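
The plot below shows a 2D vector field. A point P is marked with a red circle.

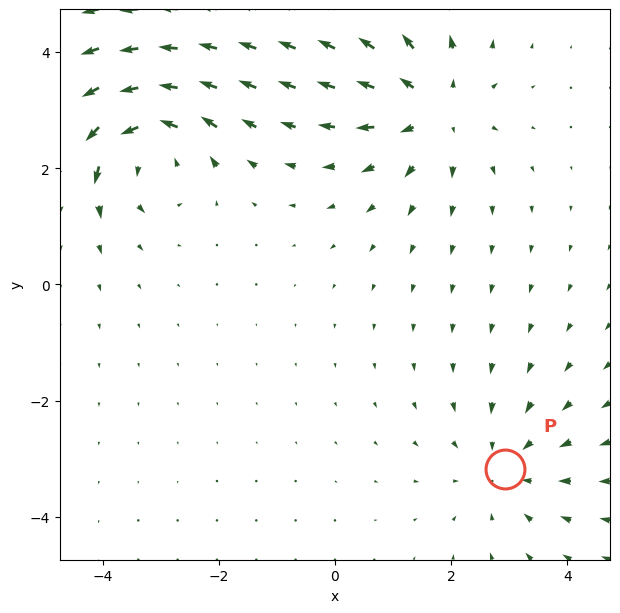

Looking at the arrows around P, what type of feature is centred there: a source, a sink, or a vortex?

At P (2.9, -3.2) the arrows converge inward. Divergence about -3, curl ≈0 — negative divergence with near-zero curl is a sink.

sink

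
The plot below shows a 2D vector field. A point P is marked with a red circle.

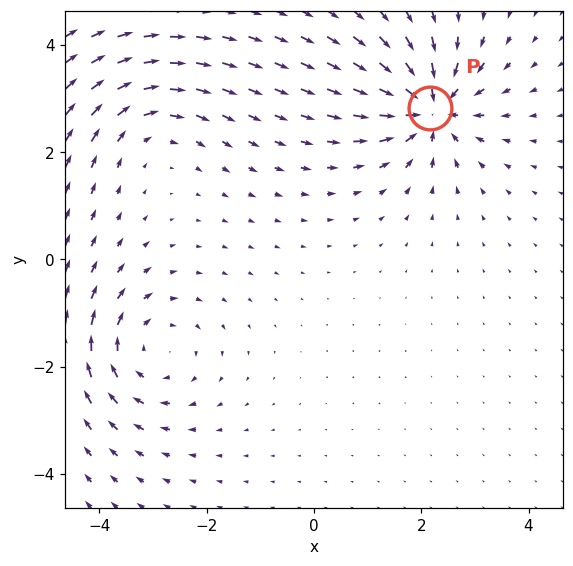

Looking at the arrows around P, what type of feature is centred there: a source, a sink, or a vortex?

At P (2.2, 2.8) the arrows converge inward. Divergence about -7, curl ≈0 — negative divergence with near-zero curl is a sink.

sink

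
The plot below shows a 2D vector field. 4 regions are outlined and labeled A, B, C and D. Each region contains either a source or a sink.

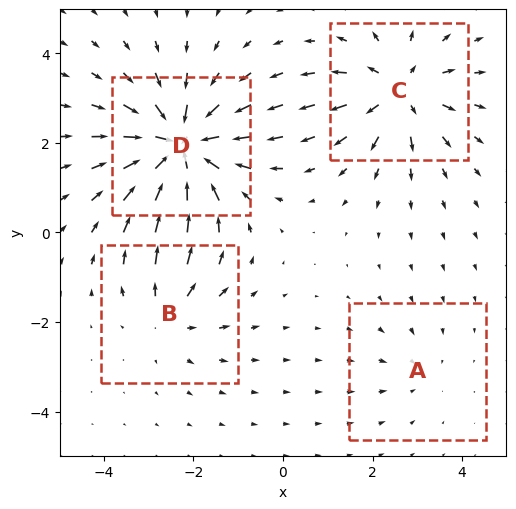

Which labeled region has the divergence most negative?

D

Divergence at each region's feature centre — A: about -2, B: about +3, C: about +5, D: about -8. Region D is most negative.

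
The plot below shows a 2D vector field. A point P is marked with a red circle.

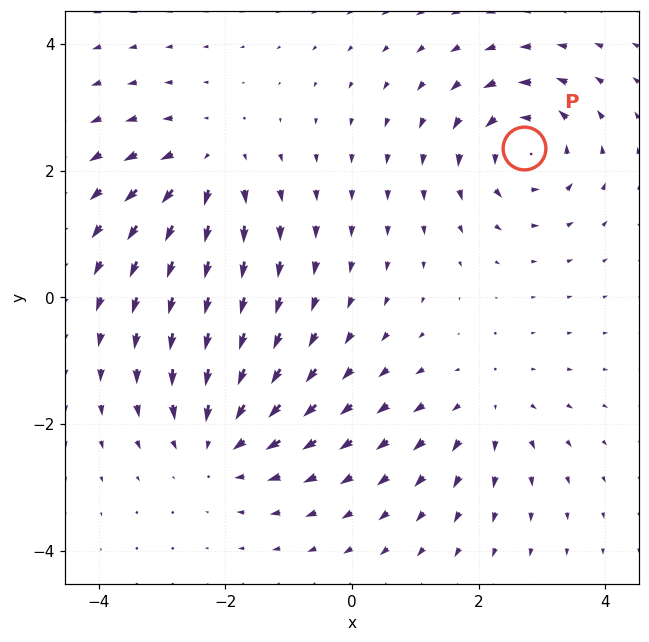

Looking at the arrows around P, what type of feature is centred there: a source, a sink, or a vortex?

At P (2.7, 2.4) the arrows circulate counterclockwise. Divergence ≈0, curl about +6 — near-zero divergence with nonzero curl is a vortex.

vortex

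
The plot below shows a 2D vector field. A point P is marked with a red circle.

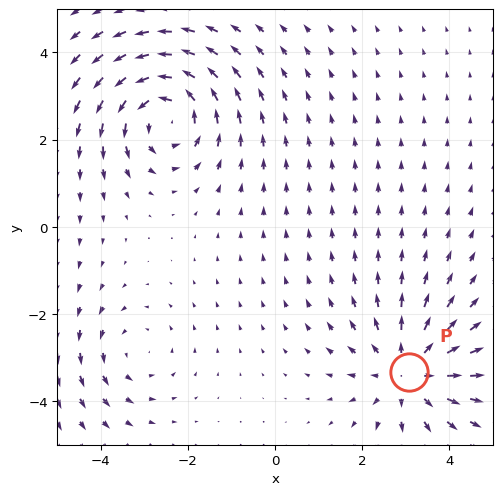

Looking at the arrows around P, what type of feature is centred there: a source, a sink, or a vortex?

source

At P (3.1, -3.3) the arrows spread outward. Divergence about +4, curl ≈0 — positive divergence with near-zero curl is a source.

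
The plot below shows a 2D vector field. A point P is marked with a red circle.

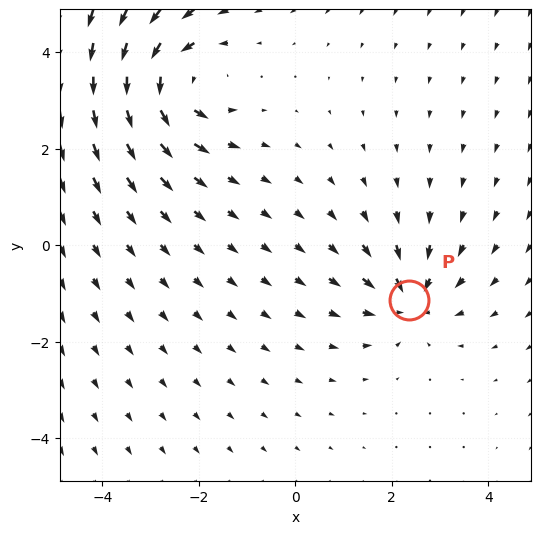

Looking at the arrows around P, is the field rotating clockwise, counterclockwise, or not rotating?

Near P at (2.3, -1.1) the arrows show no circulation. The curl there is ≈0.

not rotating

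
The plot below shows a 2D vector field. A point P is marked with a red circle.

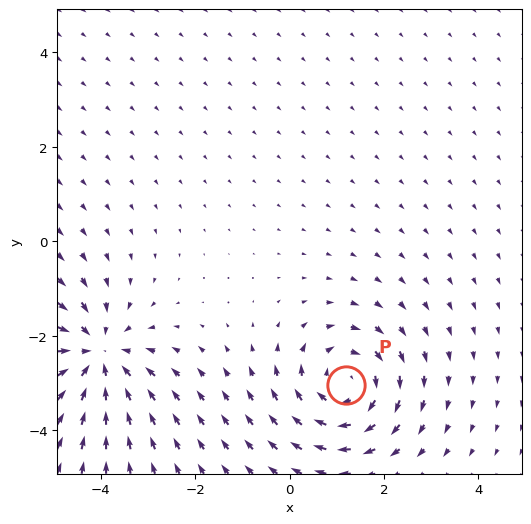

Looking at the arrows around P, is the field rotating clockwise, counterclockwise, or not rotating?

Near P at (1.2, -3.0) the arrows circulate clockwise. The curl (z-component) there is about -4; negative curl means clockwise rotation.

clockwise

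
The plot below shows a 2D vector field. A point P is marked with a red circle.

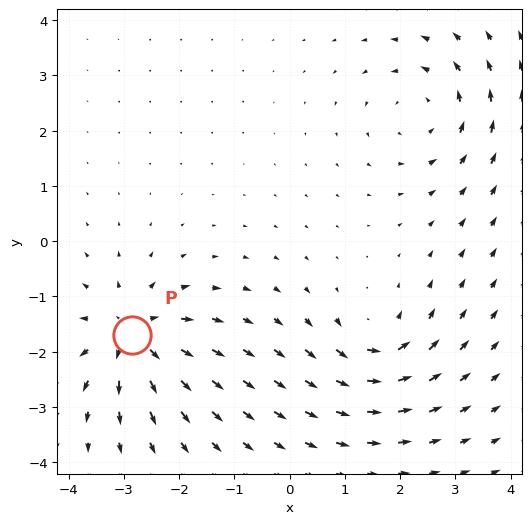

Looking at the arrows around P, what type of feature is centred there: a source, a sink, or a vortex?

At P (-2.9, -1.7) the arrows spread outward. Divergence about +6, curl ≈0 — positive divergence with near-zero curl is a source.

source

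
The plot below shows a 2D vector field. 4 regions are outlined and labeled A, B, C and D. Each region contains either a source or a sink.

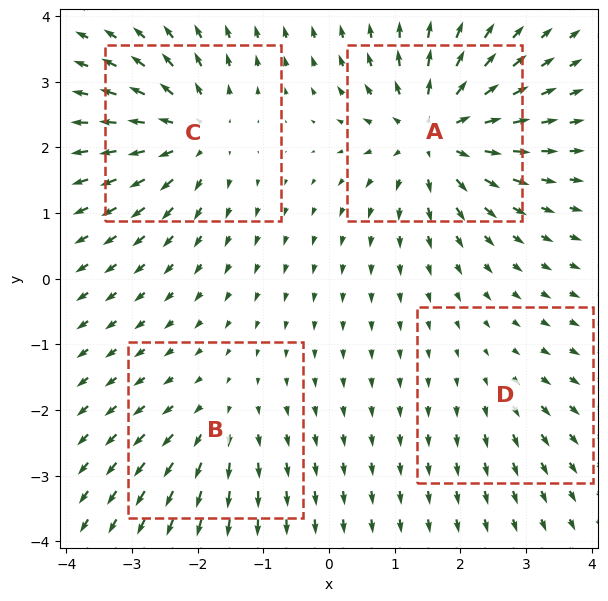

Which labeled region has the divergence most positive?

A

Divergence at each region's feature centre — A: about +8, B: about +3, C: about +6, D: about +2. Region A is most positive.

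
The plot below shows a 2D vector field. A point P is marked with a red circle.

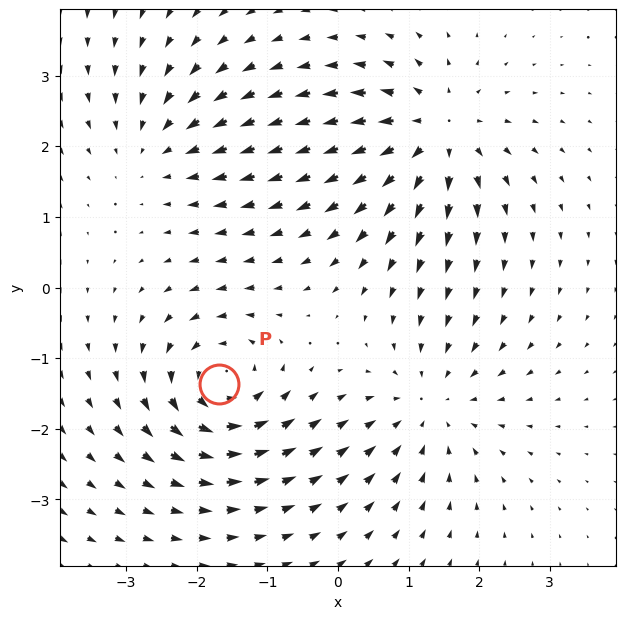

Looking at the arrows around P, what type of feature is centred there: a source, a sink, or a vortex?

vortex

At P (-1.7, -1.4) the arrows circulate counterclockwise. Divergence ≈0, curl about +5 — near-zero divergence with nonzero curl is a vortex.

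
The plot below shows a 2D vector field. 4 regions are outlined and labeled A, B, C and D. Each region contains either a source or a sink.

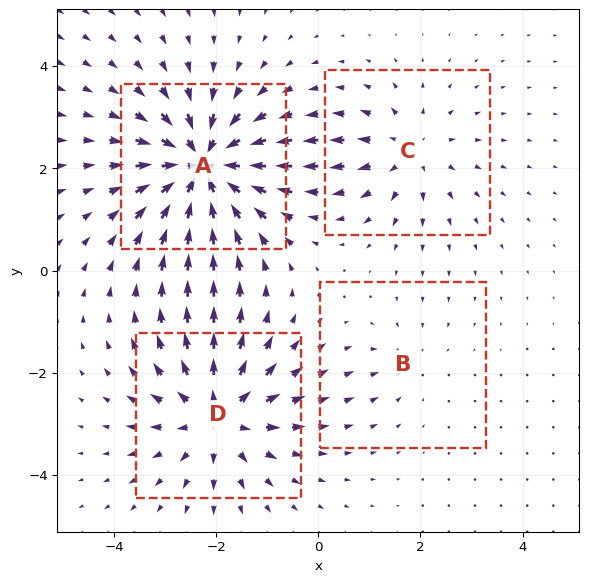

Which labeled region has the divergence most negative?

Divergence at each region's feature centre — A: about -7, B: about -2, C: about +4, D: about +5. Region A is most negative.

A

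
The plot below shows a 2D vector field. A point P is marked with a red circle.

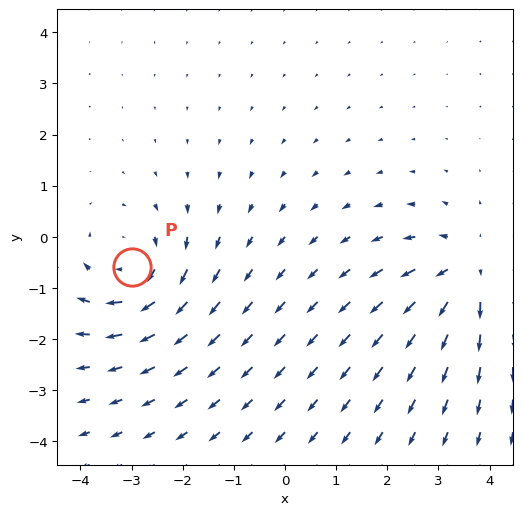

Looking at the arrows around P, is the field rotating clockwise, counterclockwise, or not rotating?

clockwise

Near P at (-3.0, -0.6) the arrows circulate clockwise. The curl (z-component) there is about -4; negative curl means clockwise rotation.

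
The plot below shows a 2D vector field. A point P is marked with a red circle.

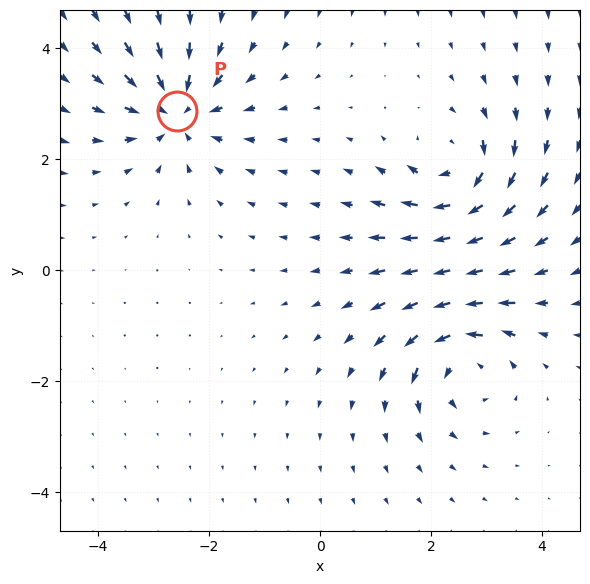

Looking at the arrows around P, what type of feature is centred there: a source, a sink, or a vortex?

At P (-2.6, 2.9) the arrows converge inward. Divergence about -5, curl ≈0 — negative divergence with near-zero curl is a sink.

sink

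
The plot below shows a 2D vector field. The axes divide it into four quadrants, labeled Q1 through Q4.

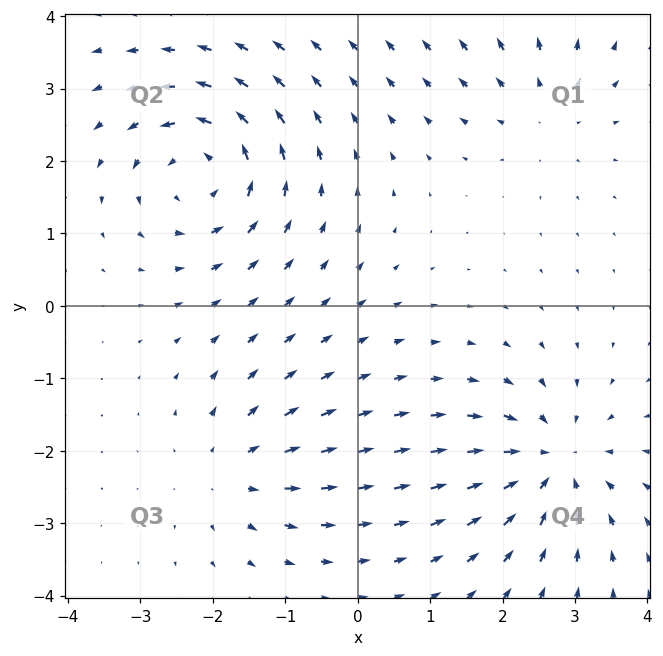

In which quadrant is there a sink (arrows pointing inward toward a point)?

Q4

The sink sits at approximately (2.7, -2.2), which lies in quadrant Q4. The divergence there is about -5, negative as expected for a sink.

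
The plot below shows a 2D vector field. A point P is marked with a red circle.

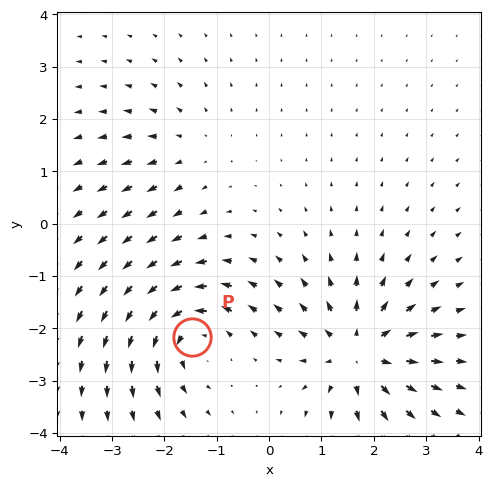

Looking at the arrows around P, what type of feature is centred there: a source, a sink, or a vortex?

vortex

At P (-1.5, -2.2) the arrows circulate counterclockwise. Divergence ≈0, curl about +5 — near-zero divergence with nonzero curl is a vortex.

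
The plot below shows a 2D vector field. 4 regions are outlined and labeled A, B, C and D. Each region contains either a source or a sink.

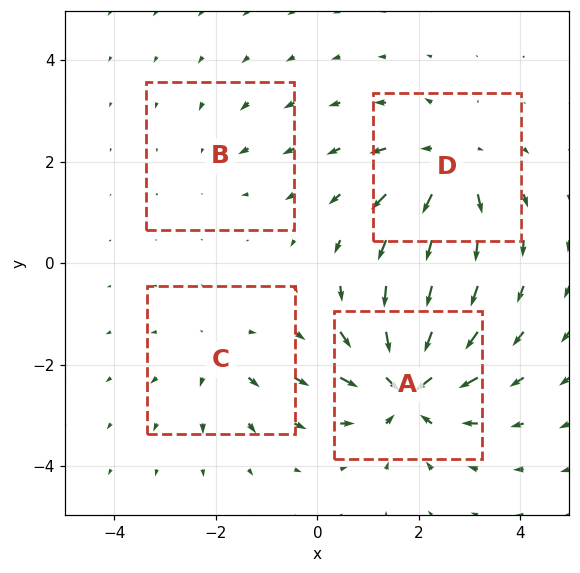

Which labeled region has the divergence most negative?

Divergence at each region's feature centre — A: about -8, B: about -2, C: about +3, D: about +6. Region A is most negative.

A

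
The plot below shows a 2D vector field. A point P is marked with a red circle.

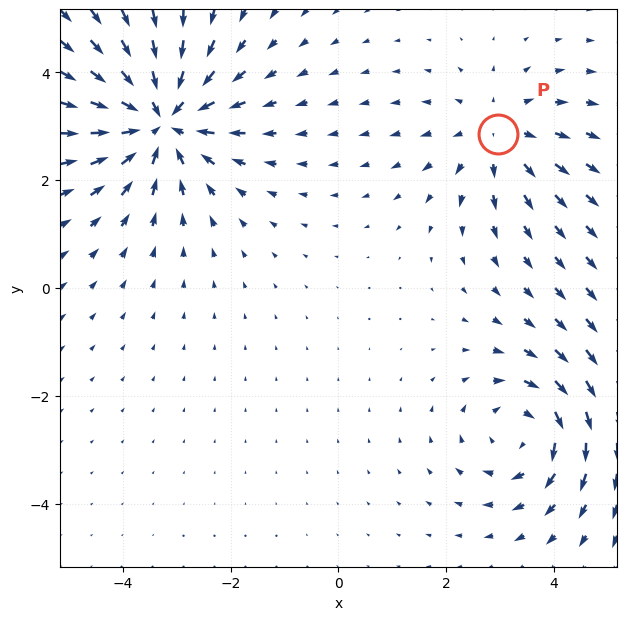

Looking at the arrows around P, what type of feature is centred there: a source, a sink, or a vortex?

source

At P (3.0, 2.9) the arrows spread outward. Divergence about +2, curl ≈0 — positive divergence with near-zero curl is a source.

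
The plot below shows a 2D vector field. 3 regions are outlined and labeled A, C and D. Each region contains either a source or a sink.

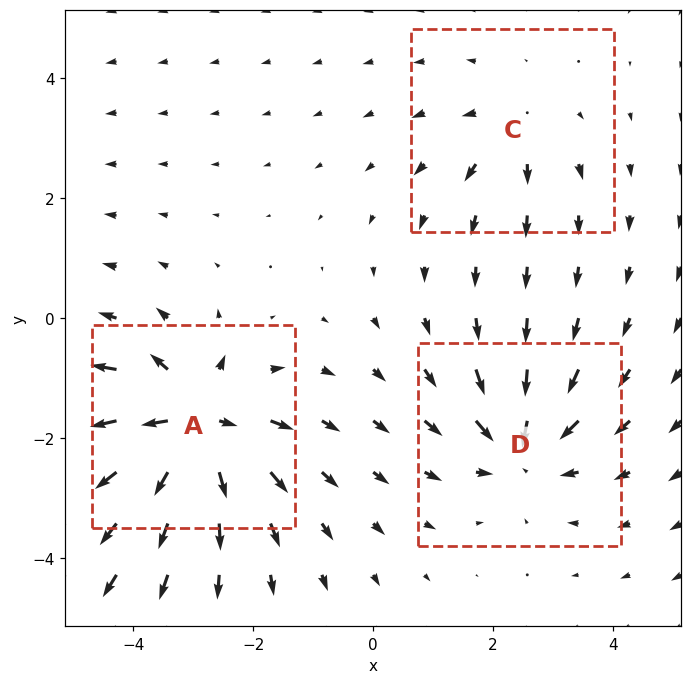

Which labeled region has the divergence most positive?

Divergence at each region's feature centre — A: about +6, C: about +3, D: about -4. Region A is most positive.

A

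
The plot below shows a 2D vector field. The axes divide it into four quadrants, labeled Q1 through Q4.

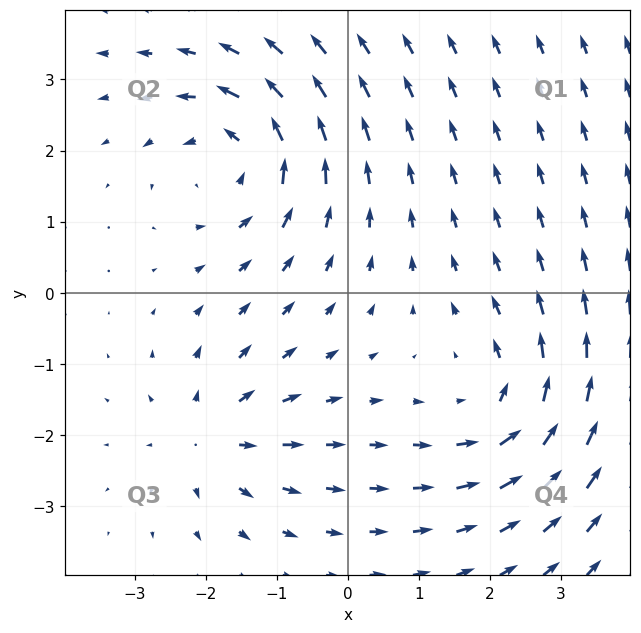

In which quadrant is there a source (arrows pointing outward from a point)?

Q3

The source sits at approximately (-1.9, -2.0), which lies in quadrant Q3. The divergence there is about +4, positive as expected for a source.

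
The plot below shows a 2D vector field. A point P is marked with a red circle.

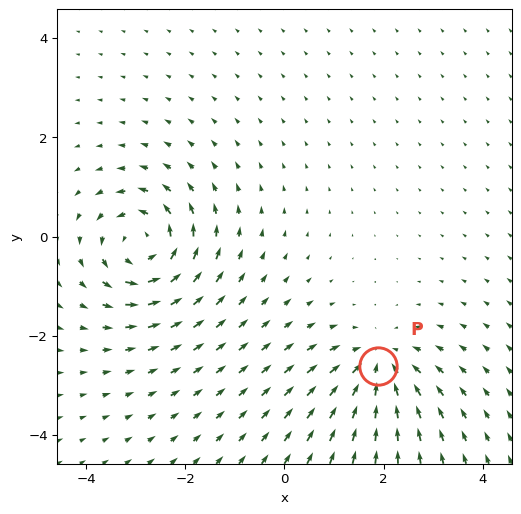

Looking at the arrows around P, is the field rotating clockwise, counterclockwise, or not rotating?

not rotating

Near P at (1.9, -2.6) the arrows show no circulation. The curl there is ≈0.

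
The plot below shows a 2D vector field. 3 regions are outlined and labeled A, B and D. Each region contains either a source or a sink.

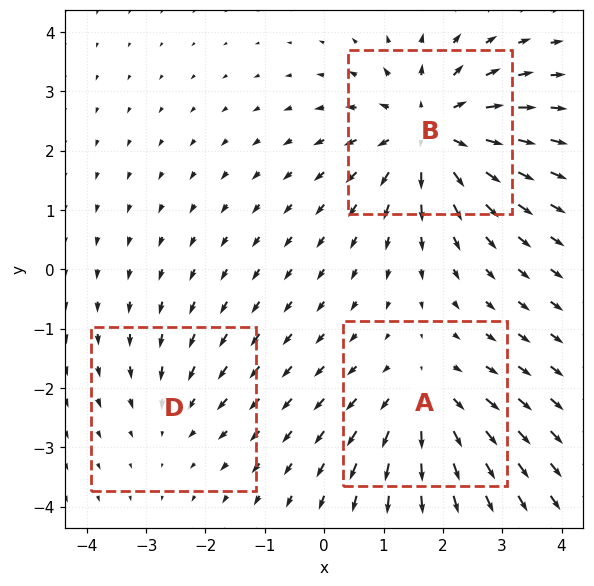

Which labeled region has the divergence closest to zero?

D

Divergence at each region's feature centre — A: about +3, B: about +5, D: about -2. Region D is closest to zero.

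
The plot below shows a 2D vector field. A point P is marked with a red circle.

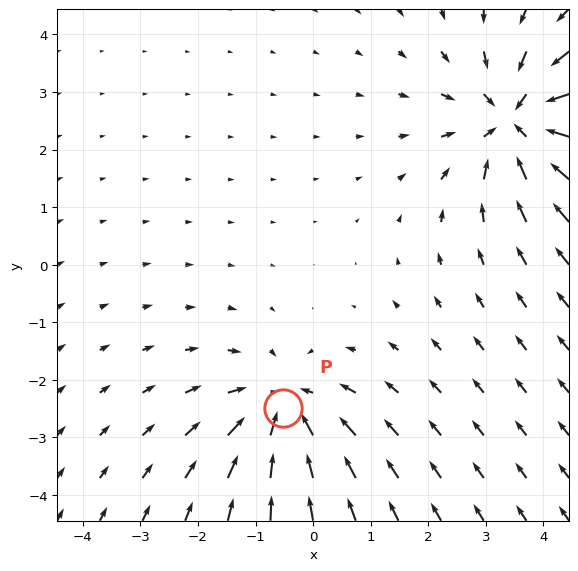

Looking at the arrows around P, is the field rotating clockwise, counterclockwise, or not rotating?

Near P at (-0.5, -2.5) the arrows show no circulation. The curl there is ≈0.

not rotating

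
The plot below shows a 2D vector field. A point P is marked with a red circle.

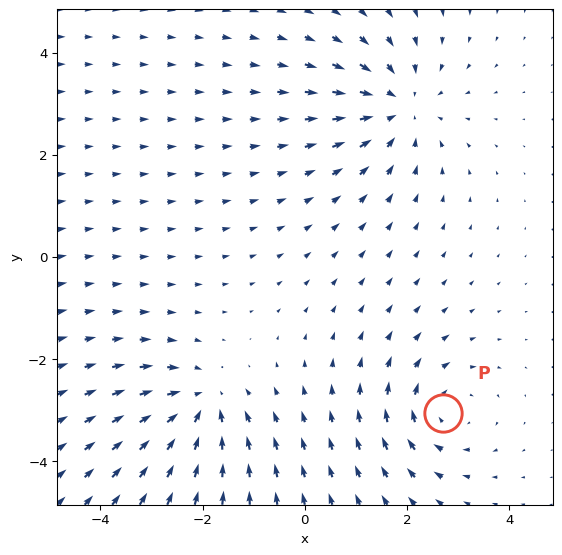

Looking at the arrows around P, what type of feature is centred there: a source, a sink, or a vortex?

vortex

At P (2.7, -3.1) the arrows circulate clockwise. Divergence ≈0, curl about -4 — near-zero divergence with nonzero curl is a vortex.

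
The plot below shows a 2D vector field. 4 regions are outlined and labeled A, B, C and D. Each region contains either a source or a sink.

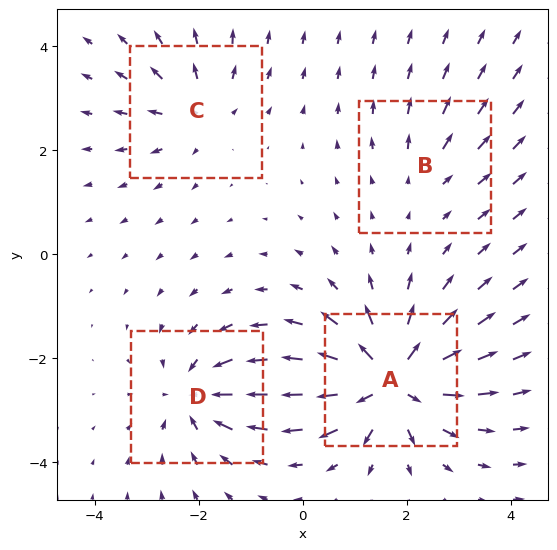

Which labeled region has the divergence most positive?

Divergence at each region's feature centre — A: about +9, B: about +2, C: about +4, D: about -6. Region A is most positive.

A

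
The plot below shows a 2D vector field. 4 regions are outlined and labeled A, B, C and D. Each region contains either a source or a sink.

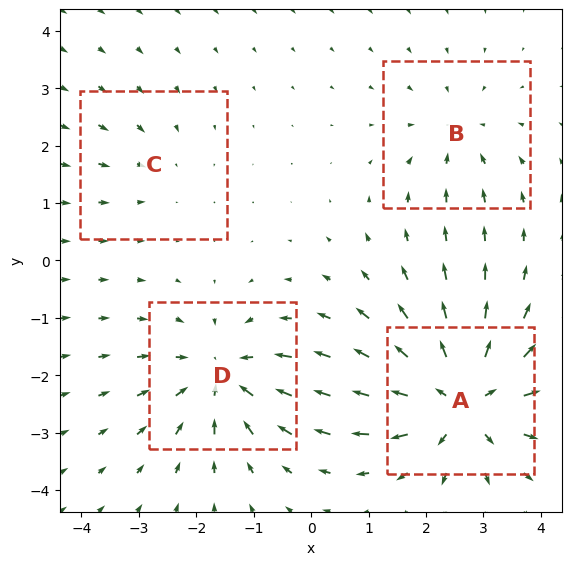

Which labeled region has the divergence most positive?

A

Divergence at each region's feature centre — A: about +7, B: about -3, C: about -2, D: about -5. Region A is most positive.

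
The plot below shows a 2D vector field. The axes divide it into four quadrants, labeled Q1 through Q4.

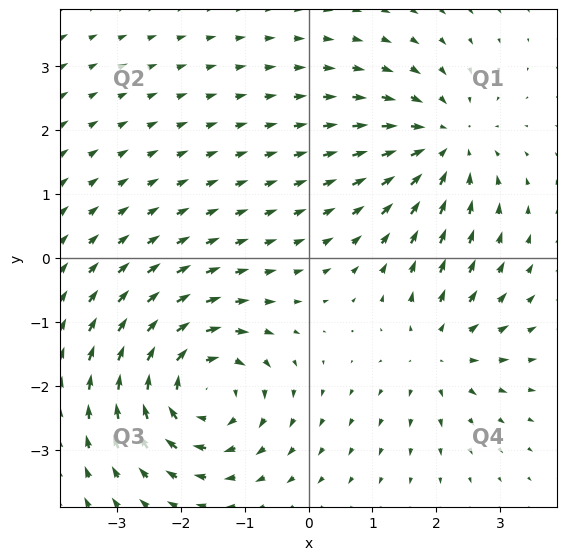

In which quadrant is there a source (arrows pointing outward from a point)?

The source sits at approximately (2.0, -1.5), which lies in quadrant Q4. The divergence there is about +3, positive as expected for a source.

Q4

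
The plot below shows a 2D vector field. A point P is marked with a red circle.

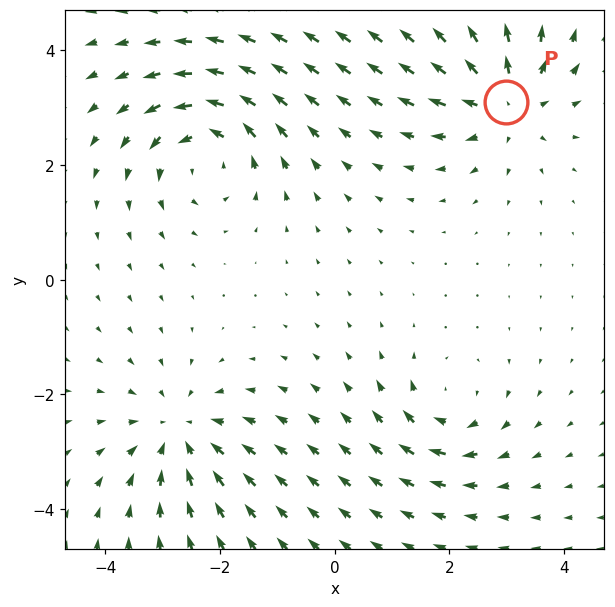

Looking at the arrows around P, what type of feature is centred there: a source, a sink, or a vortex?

source

At P (3.0, 3.1) the arrows spread outward. Divergence about +5, curl ≈0 — positive divergence with near-zero curl is a source.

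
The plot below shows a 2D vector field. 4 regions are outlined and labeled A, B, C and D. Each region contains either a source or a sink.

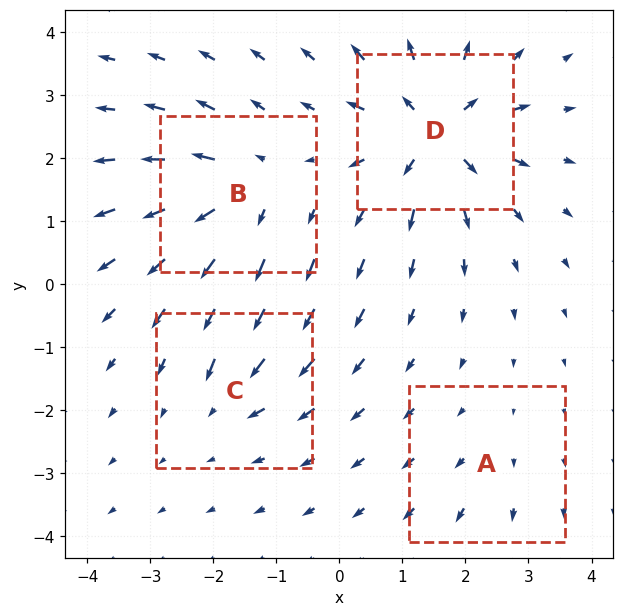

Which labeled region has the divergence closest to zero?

Divergence at each region's feature centre — A: about +2, B: about +6, C: about -4, D: about +9. Region A is closest to zero.

A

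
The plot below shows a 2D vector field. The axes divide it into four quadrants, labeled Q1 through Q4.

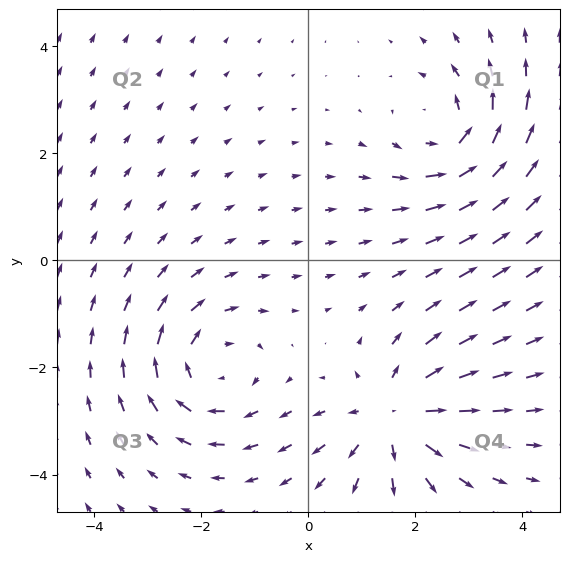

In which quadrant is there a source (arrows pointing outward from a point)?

The source sits at approximately (1.6, -2.9), which lies in quadrant Q4. The divergence there is about +5, positive as expected for a source.

Q4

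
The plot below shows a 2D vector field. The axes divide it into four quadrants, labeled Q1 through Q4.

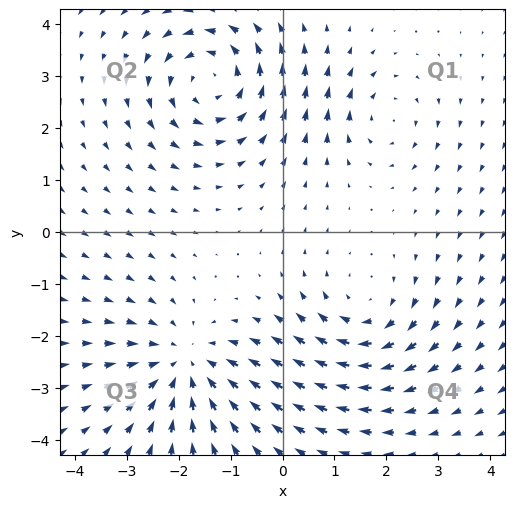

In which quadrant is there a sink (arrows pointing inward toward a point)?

Q3

The sink sits at approximately (-1.9, -2.6), which lies in quadrant Q3. The divergence there is about -4, negative as expected for a sink.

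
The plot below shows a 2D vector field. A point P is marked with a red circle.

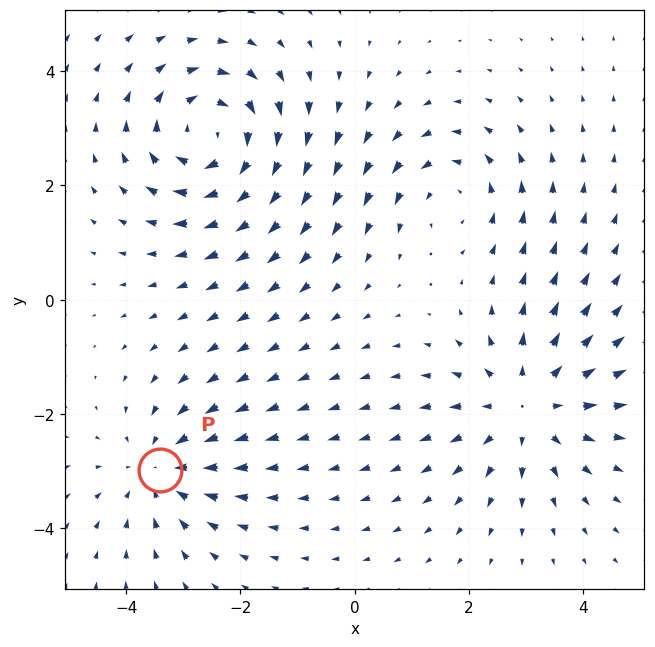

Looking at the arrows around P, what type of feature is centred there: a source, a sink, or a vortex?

At P (-3.4, -3.0) the arrows converge inward. Divergence about -3, curl ≈0 — negative divergence with near-zero curl is a sink.

sink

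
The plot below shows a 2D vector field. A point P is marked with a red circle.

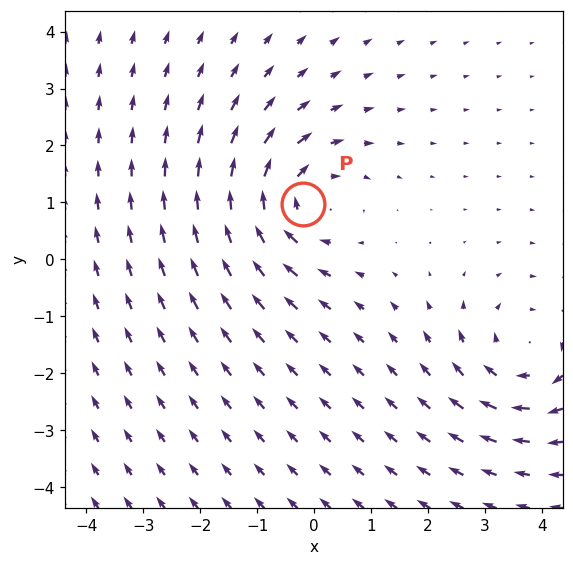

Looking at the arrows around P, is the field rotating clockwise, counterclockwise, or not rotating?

Near P at (-0.2, 1.0) the arrows circulate clockwise. The curl (z-component) there is about -3; negative curl means clockwise rotation.

clockwise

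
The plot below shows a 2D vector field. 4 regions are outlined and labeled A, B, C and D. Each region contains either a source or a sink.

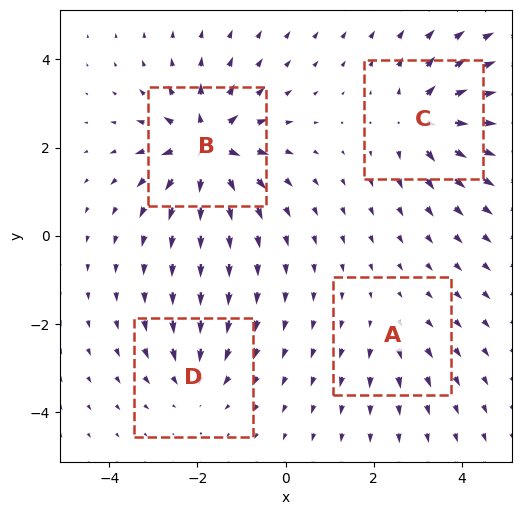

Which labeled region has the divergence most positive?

Divergence at each region's feature centre — A: about +2, B: about +8, C: about +6, D: about -4. Region B is most positive.

B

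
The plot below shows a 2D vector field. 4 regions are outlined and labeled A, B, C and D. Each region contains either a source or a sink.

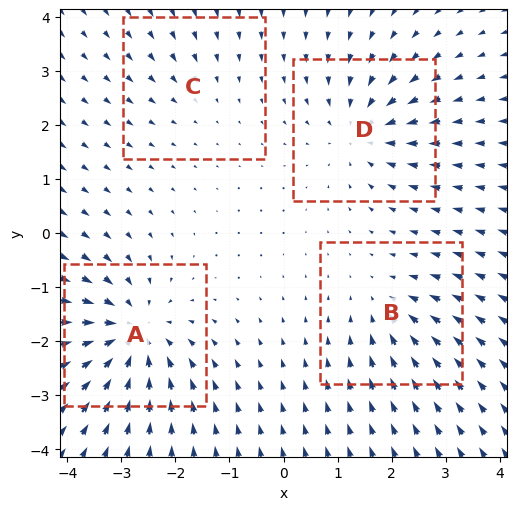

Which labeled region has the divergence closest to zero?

Divergence at each region's feature centre — A: about -7, B: about -3, C: about -2, D: about -5. Region C is closest to zero.

C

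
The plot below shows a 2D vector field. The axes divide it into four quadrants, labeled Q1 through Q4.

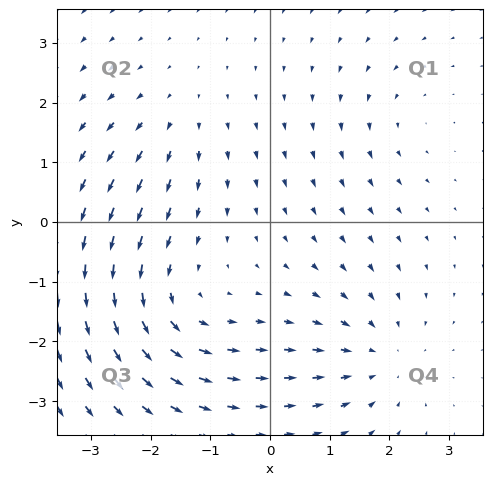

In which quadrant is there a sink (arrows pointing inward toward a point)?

Q4

The sink sits at approximately (1.8, -2.3), which lies in quadrant Q4. The divergence there is about -3, negative as expected for a sink.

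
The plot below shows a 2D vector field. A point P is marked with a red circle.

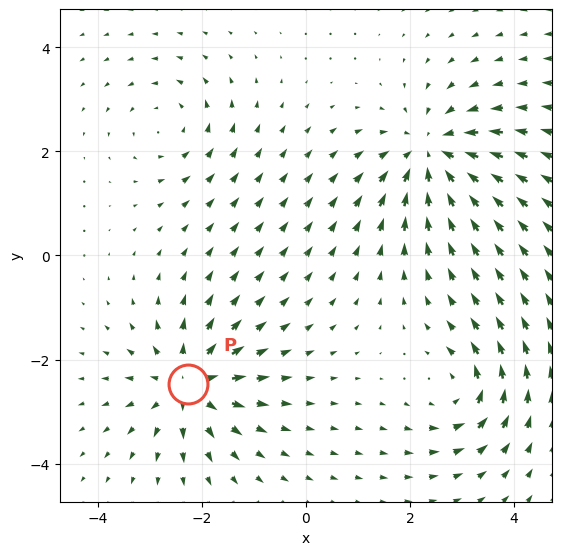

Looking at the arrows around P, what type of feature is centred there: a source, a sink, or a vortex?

source

At P (-2.3, -2.5) the arrows spread outward. Divergence about +5, curl ≈0 — positive divergence with near-zero curl is a source.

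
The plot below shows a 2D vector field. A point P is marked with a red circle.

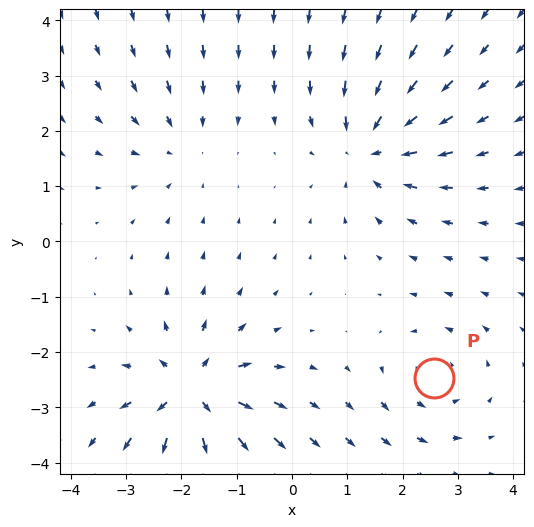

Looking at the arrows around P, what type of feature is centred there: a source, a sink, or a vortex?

vortex

At P (2.6, -2.5) the arrows circulate counterclockwise. Divergence ≈0, curl about +3 — near-zero divergence with nonzero curl is a vortex.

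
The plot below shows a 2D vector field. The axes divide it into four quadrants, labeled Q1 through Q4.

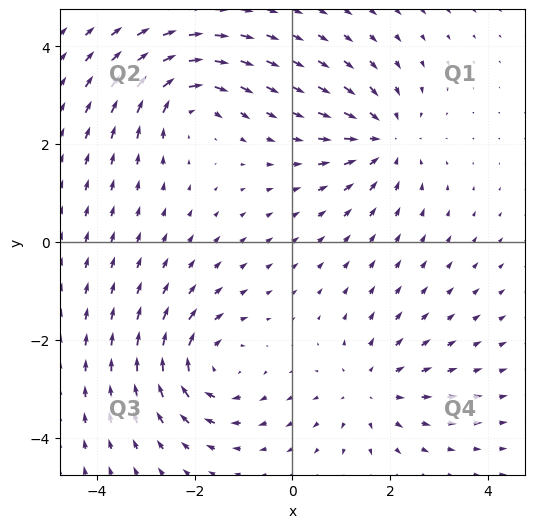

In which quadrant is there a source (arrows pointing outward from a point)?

The source sits at approximately (1.6, -3.0), which lies in quadrant Q4. The divergence there is about +3, positive as expected for a source.

Q4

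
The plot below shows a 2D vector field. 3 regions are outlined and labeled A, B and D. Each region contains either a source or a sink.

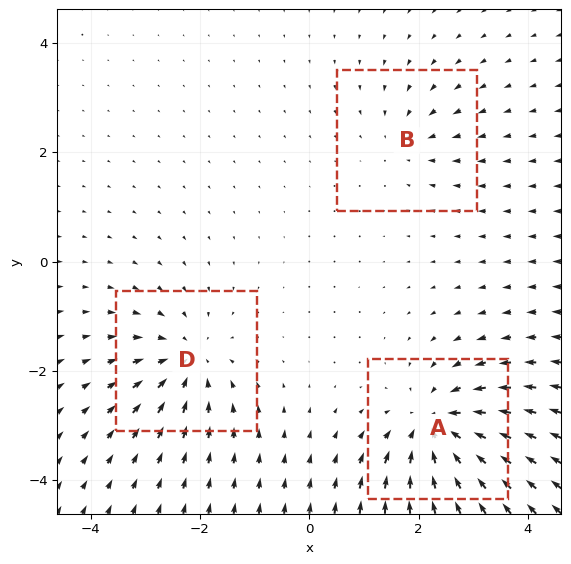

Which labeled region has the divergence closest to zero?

B

Divergence at each region's feature centre — A: about -5, B: about -2, D: about -4. Region B is closest to zero.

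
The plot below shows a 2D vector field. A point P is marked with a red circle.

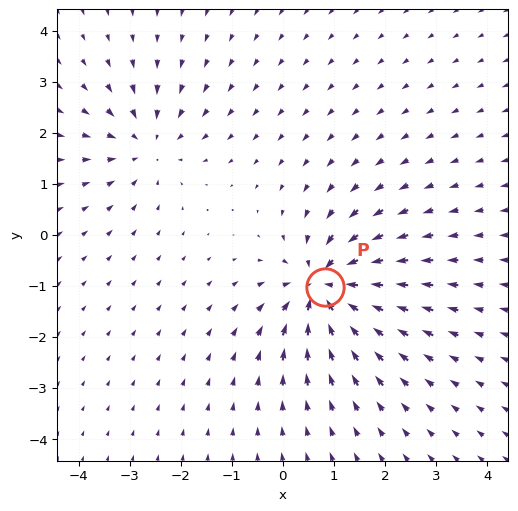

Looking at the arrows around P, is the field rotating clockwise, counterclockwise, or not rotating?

Near P at (0.8, -1.0) the arrows show no circulation. The curl there is ≈0.

not rotating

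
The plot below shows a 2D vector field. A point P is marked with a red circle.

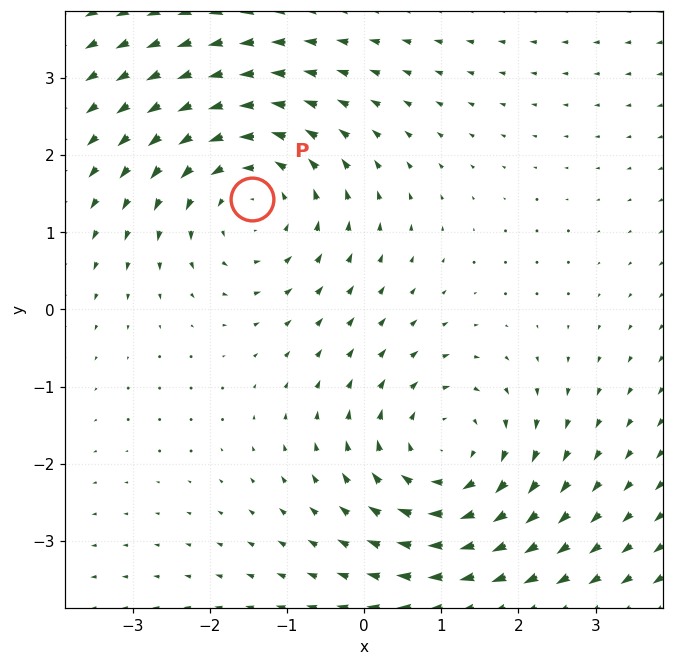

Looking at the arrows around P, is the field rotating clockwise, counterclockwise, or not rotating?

counterclockwise

Near P at (-1.4, 1.4) the arrows circulate counterclockwise. The curl (z-component) there is about +3; positive curl means counterclockwise rotation.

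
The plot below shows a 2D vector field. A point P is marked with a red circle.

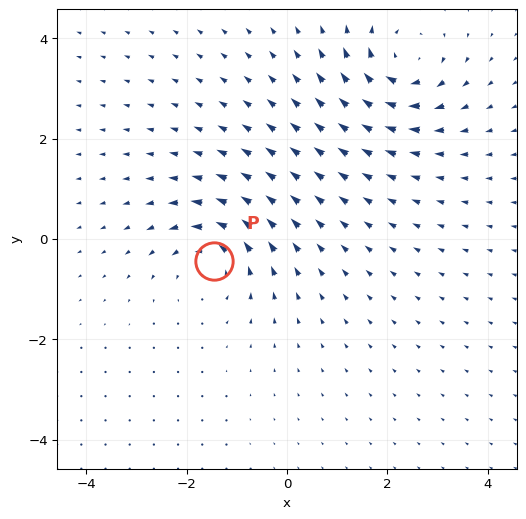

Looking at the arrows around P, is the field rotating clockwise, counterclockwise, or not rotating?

counterclockwise

Near P at (-1.4, -0.4) the arrows circulate counterclockwise. The curl (z-component) there is about +3; positive curl means counterclockwise rotation.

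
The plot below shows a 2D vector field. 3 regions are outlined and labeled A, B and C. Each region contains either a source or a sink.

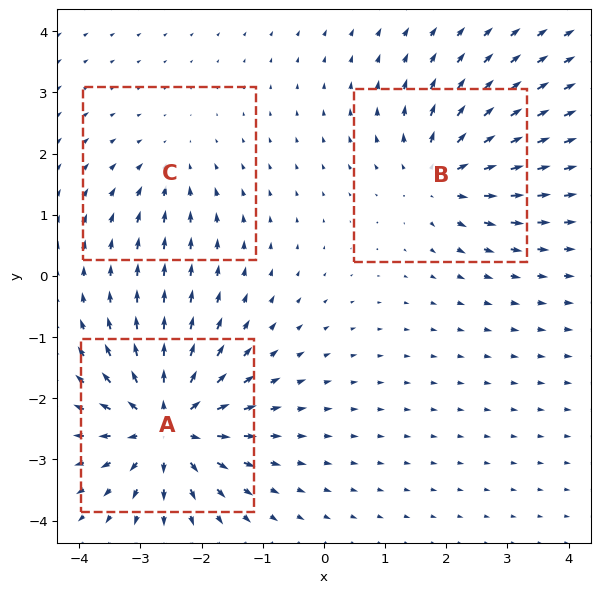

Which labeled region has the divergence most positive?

Divergence at each region's feature centre — A: about +6, B: about +4, C: about -2. Region A is most positive.

A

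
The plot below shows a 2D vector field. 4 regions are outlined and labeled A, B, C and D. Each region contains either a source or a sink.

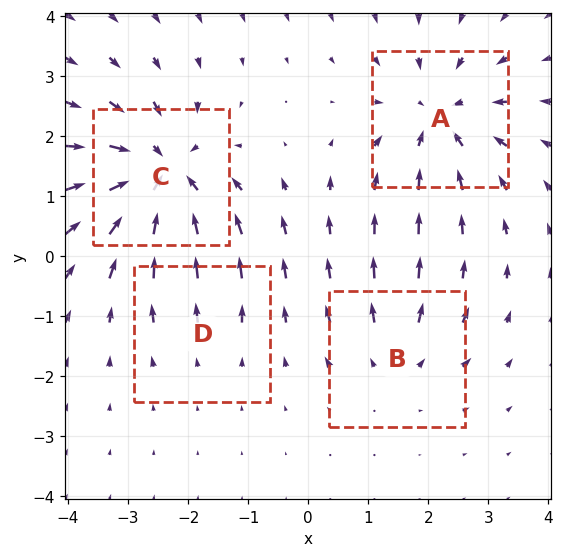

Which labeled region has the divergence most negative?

C

Divergence at each region's feature centre — A: about -5, B: about +3, C: about -6, D: about +2. Region C is most negative.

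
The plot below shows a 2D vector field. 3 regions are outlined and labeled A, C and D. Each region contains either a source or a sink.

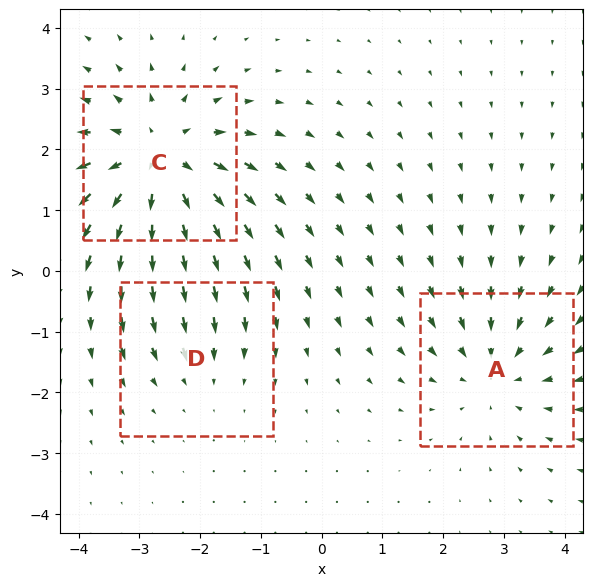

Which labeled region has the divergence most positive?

Divergence at each region's feature centre — A: about -3, C: about +4, D: about -2. Region C is most positive.

C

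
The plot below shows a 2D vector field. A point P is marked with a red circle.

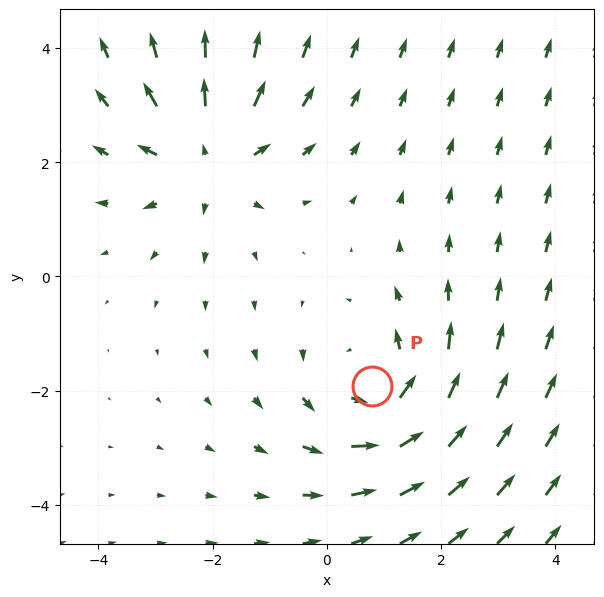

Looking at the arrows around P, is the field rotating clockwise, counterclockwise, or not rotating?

Near P at (0.8, -1.9) the arrows circulate counterclockwise. The curl (z-component) there is about +3; positive curl means counterclockwise rotation.

counterclockwise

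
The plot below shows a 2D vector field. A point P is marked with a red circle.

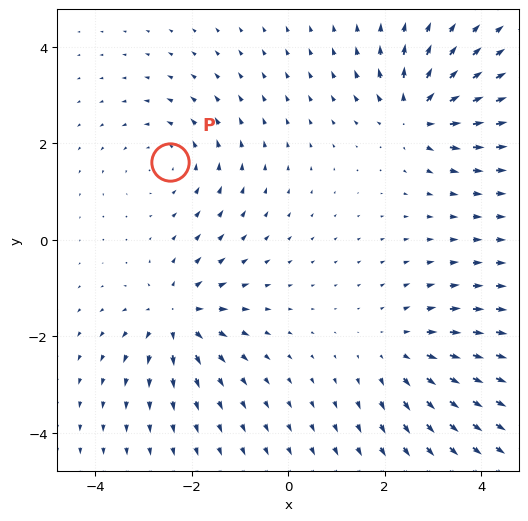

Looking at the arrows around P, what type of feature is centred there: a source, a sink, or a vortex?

vortex

At P (-2.4, 1.6) the arrows circulate counterclockwise. Divergence ≈0, curl about +4 — near-zero divergence with nonzero curl is a vortex.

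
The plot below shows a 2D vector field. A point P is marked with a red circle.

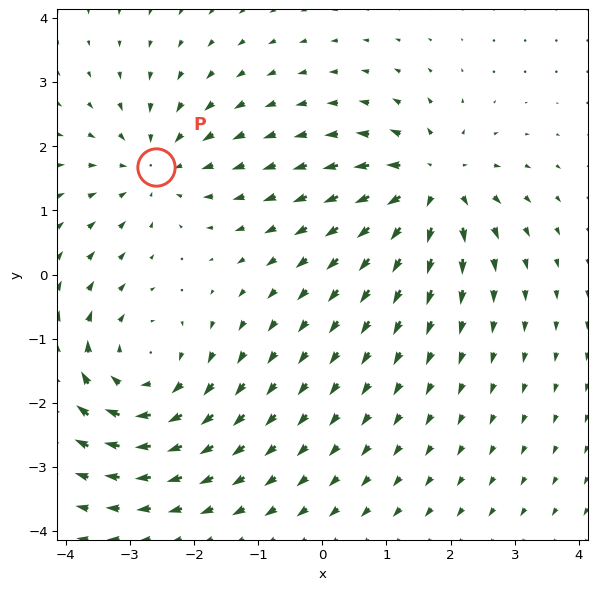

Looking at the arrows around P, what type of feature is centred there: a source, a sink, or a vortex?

At P (-2.6, 1.7) the arrows converge inward. Divergence about -3, curl ≈0 — negative divergence with near-zero curl is a sink.

sink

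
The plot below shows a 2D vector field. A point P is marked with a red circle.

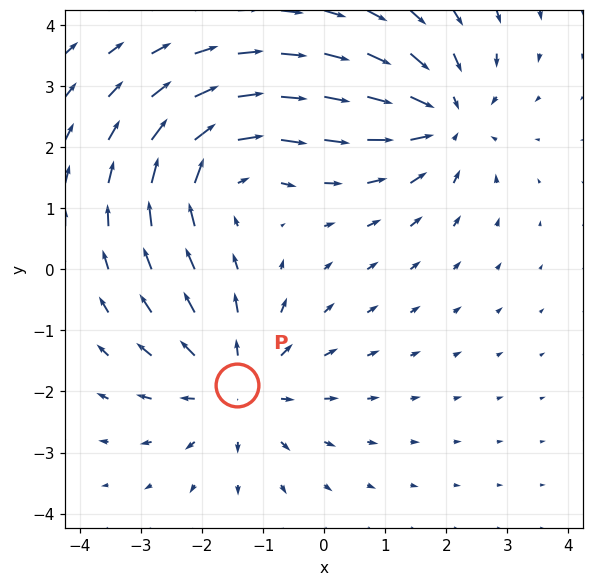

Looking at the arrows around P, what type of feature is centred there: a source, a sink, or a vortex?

At P (-1.4, -1.9) the arrows spread outward. Divergence about +4, curl ≈0 — positive divergence with near-zero curl is a source.

source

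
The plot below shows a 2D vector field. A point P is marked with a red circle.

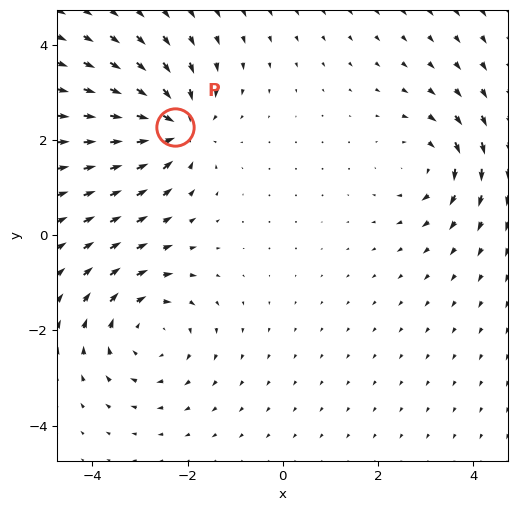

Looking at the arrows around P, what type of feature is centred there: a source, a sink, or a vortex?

At P (-2.3, 2.3) the arrows converge inward. Divergence about -6, curl ≈0 — negative divergence with near-zero curl is a sink.

sink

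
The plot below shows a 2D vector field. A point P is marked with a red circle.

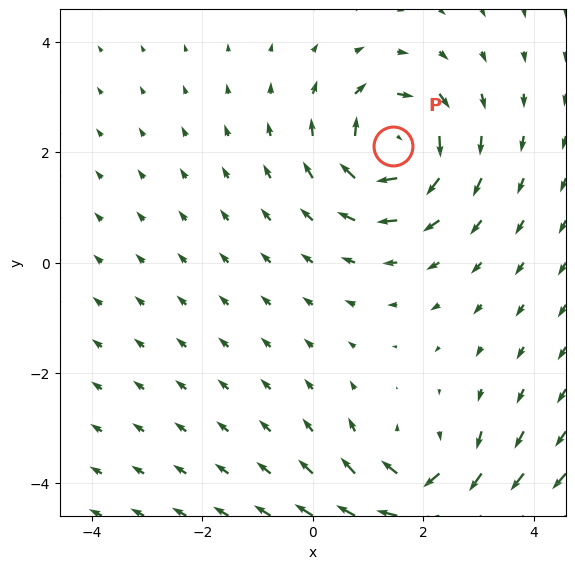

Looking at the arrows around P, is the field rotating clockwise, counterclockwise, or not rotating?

Near P at (1.5, 2.1) the arrows circulate clockwise. The curl (z-component) there is about -7; negative curl means clockwise rotation.

clockwise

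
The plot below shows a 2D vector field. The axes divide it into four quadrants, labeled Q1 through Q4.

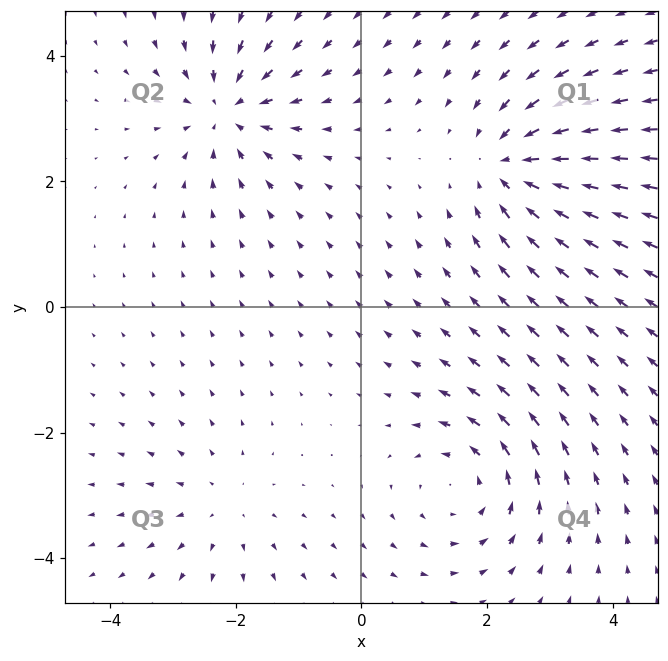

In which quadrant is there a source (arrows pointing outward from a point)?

The source sits at approximately (-2.2, -3.2), which lies in quadrant Q3. The divergence there is about +3, positive as expected for a source.

Q3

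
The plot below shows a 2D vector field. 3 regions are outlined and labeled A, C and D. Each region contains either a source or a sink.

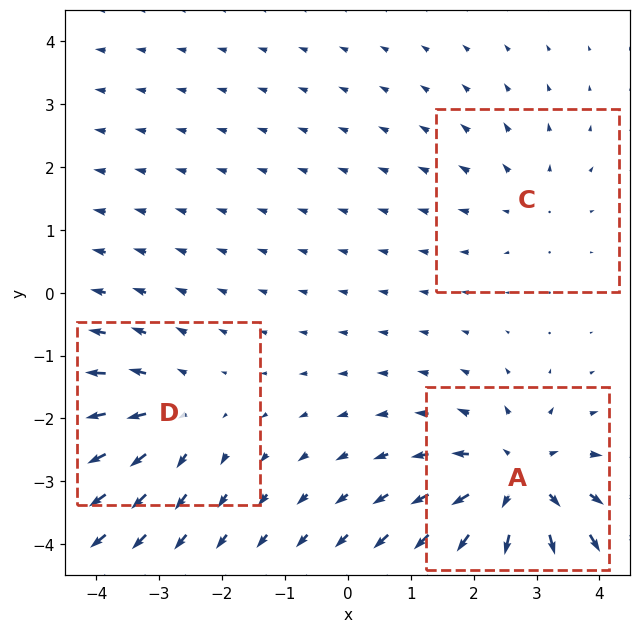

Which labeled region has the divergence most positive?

A

Divergence at each region's feature centre — A: about +5, C: about +2, D: about +3. Region A is most positive.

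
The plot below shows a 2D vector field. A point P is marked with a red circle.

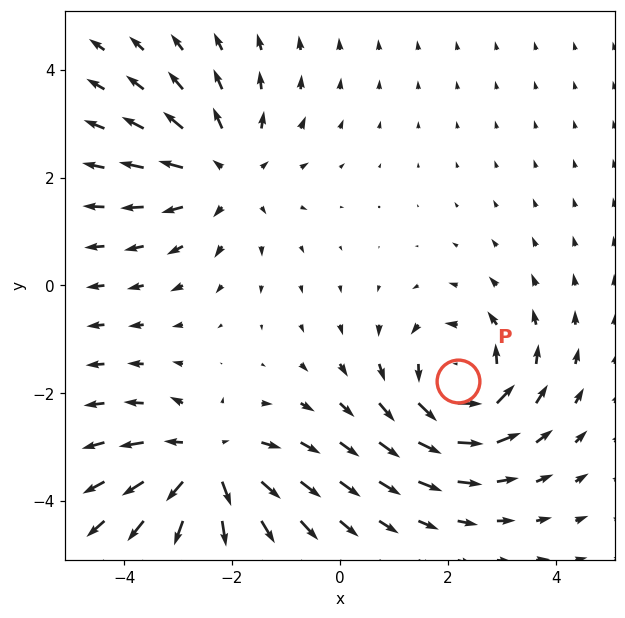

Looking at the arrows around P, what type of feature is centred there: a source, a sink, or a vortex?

At P (2.2, -1.8) the arrows circulate counterclockwise. Divergence ≈0, curl about +5 — near-zero divergence with nonzero curl is a vortex.

vortex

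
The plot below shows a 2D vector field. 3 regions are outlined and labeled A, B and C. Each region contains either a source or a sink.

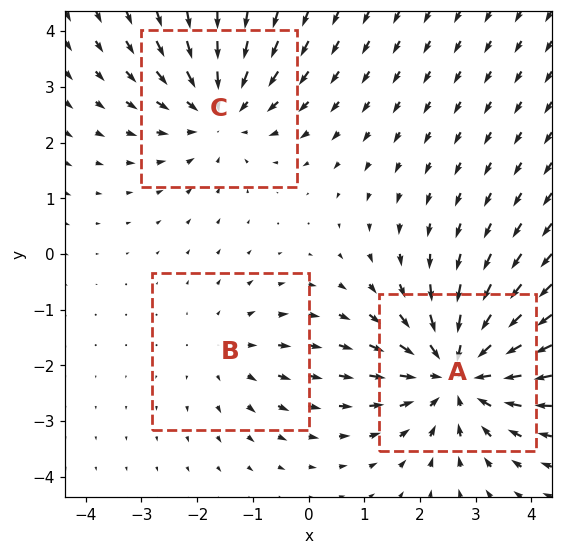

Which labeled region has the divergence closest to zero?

B

Divergence at each region's feature centre — A: about -4, B: about +2, C: about -3. Region B is closest to zero.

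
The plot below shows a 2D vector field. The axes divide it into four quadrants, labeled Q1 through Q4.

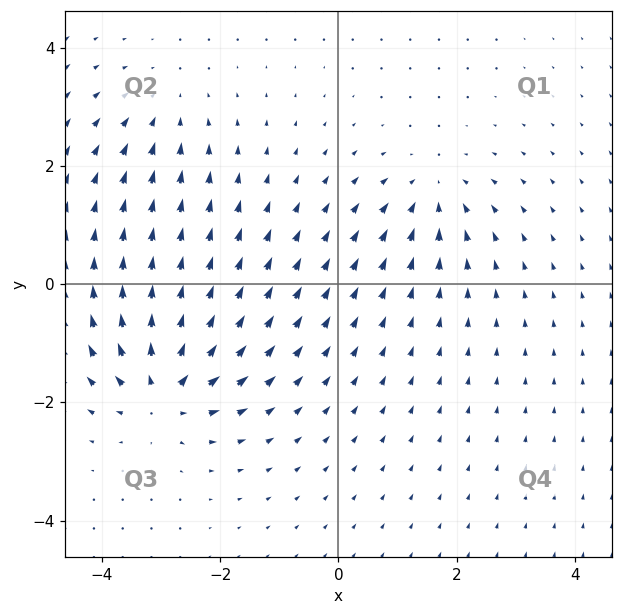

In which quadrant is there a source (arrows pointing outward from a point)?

Q3

The source sits at approximately (-3.0, -1.8), which lies in quadrant Q3. The divergence there is about +7, positive as expected for a source.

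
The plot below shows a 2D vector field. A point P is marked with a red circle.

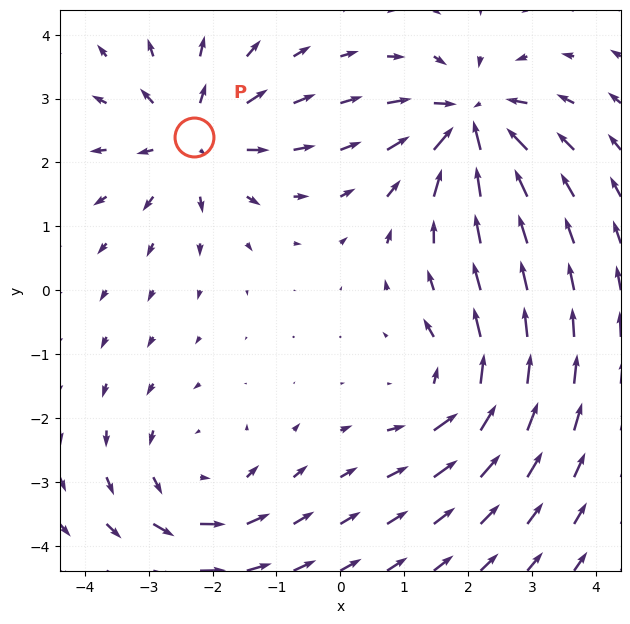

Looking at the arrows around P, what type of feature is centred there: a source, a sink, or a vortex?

At P (-2.3, 2.4) the arrows spread outward. Divergence about +5, curl ≈0 — positive divergence with near-zero curl is a source.

source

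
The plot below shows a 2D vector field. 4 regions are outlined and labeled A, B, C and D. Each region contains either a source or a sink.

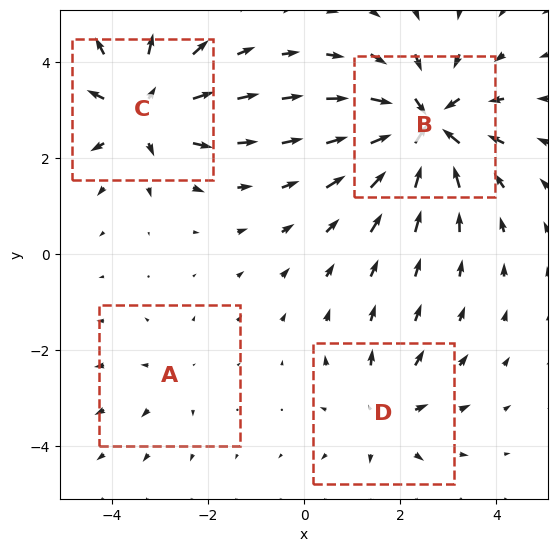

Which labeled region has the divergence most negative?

Divergence at each region's feature centre — A: about +2, B: about -7, C: about +5, D: about +3. Region B is most negative.

B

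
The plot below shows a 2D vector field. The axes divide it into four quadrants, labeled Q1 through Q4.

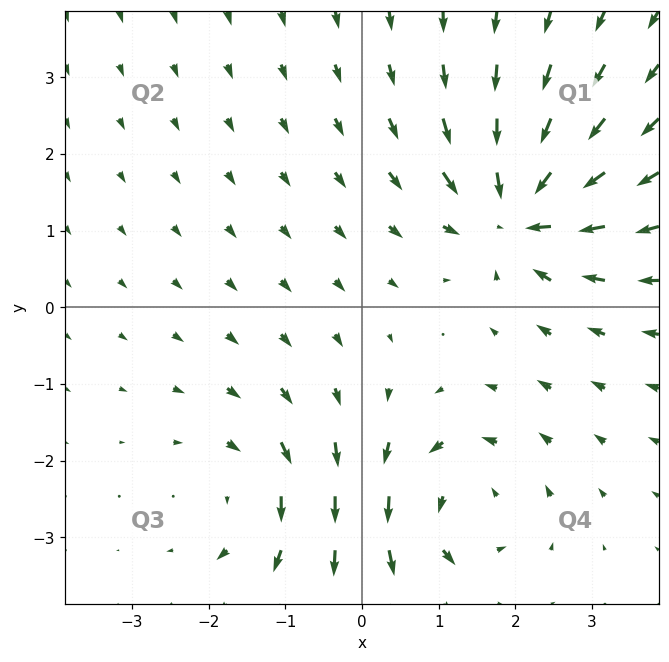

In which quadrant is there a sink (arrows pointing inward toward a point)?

Q1

The sink sits at approximately (2.0, 1.2), which lies in quadrant Q1. The divergence there is about -7, negative as expected for a sink.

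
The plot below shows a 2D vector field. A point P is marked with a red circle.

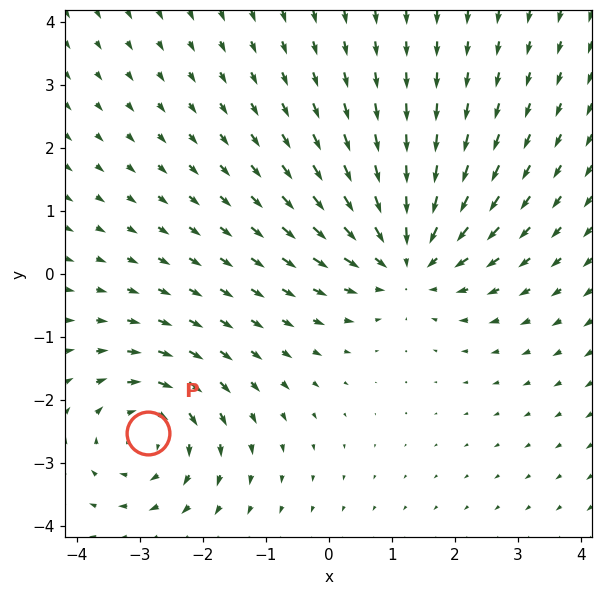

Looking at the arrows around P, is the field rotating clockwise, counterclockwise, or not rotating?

clockwise

Near P at (-2.9, -2.5) the arrows circulate clockwise. The curl (z-component) there is about -3; negative curl means clockwise rotation.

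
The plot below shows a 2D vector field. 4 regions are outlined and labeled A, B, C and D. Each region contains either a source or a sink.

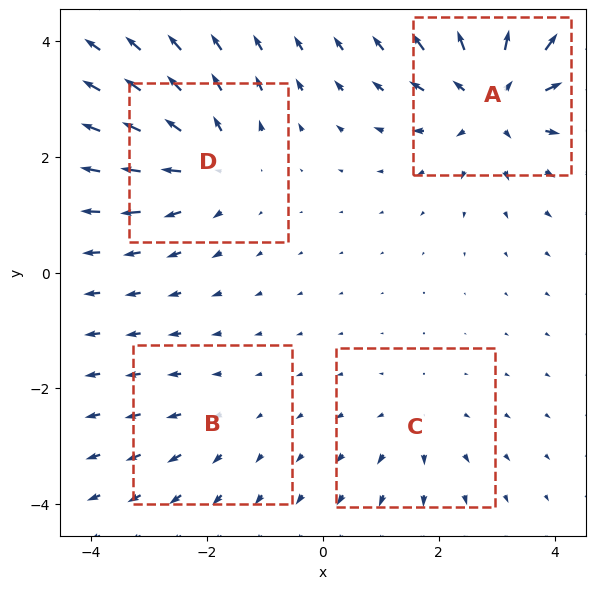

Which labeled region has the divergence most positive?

Divergence at each region's feature centre — A: about +7, B: about +2, C: about +3, D: about +5. Region A is most positive.

A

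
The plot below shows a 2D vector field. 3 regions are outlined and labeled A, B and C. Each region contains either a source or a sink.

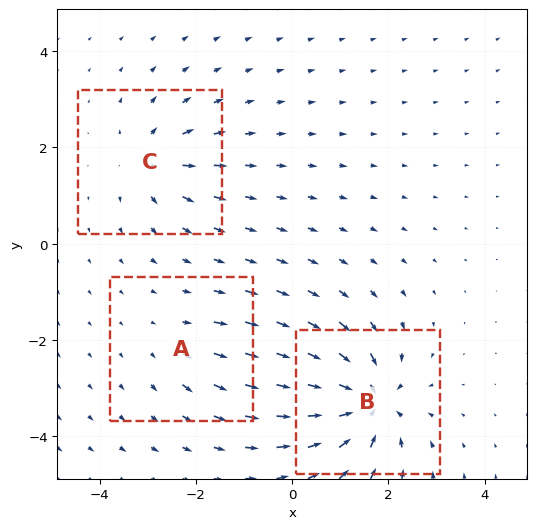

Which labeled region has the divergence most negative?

B

Divergence at each region's feature centre — A: about +2, B: about -7, C: about +4. Region B is most negative.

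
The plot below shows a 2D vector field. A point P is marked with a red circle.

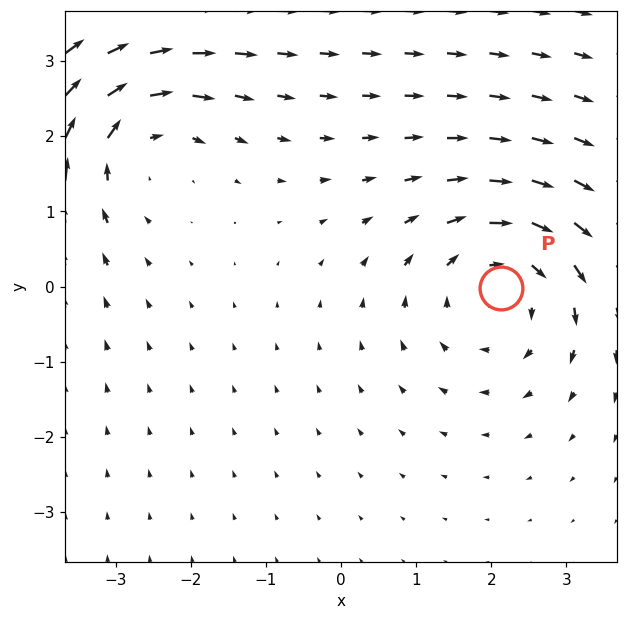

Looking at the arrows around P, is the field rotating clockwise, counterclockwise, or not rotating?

Near P at (2.1, -0.0) the arrows circulate clockwise. The curl (z-component) there is about -4; negative curl means clockwise rotation.

clockwise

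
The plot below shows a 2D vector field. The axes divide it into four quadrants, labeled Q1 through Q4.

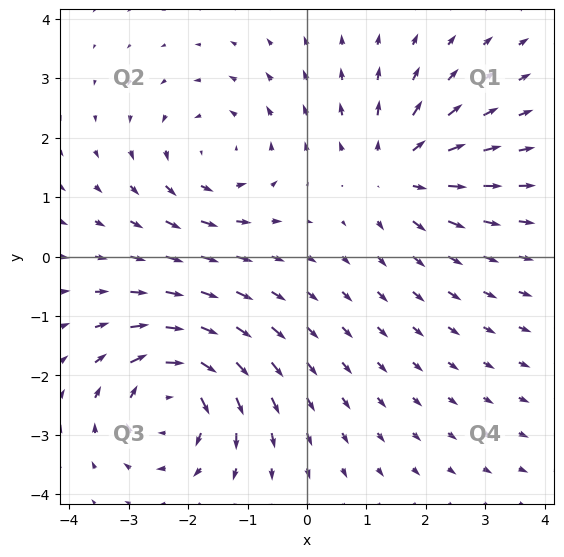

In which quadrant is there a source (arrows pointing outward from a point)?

The source sits at approximately (1.5, 1.4), which lies in quadrant Q1. The divergence there is about +4, positive as expected for a source.

Q1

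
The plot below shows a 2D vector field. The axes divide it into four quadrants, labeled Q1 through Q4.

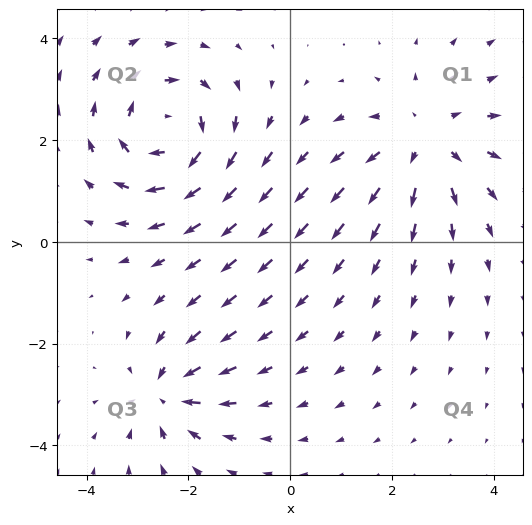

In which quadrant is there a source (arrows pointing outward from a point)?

The source sits at approximately (2.7, 2.0), which lies in quadrant Q1. The divergence there is about +4, positive as expected for a source.

Q1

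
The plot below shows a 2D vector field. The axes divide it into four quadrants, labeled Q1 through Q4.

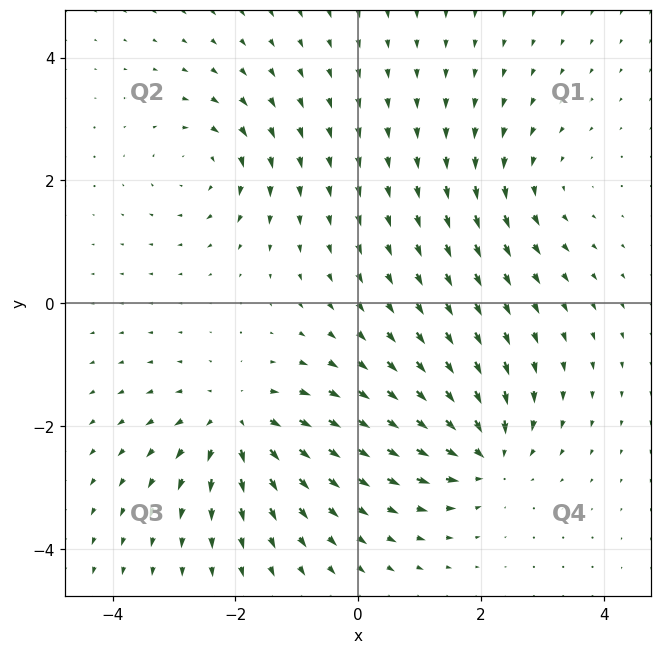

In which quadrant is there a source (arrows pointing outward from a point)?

The source sits at approximately (-2.0, -1.9), which lies in quadrant Q3. The divergence there is about +5, positive as expected for a source.

Q3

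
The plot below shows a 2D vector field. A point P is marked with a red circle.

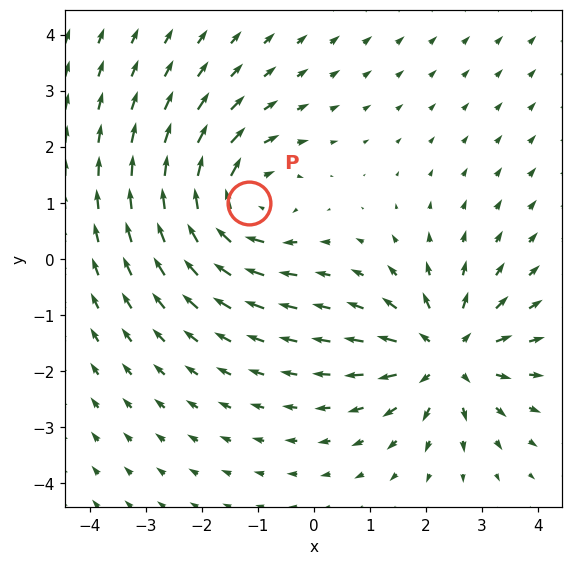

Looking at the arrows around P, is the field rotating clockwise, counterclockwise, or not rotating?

Near P at (-1.2, 1.0) the arrows circulate clockwise. The curl (z-component) there is about -3; negative curl means clockwise rotation.

clockwise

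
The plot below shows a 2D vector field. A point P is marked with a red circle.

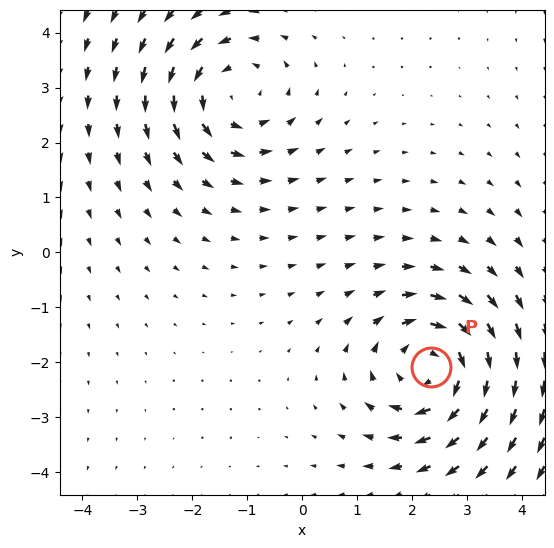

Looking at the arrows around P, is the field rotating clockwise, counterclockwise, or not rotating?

clockwise

Near P at (2.3, -2.1) the arrows circulate clockwise. The curl (z-component) there is about -4; negative curl means clockwise rotation.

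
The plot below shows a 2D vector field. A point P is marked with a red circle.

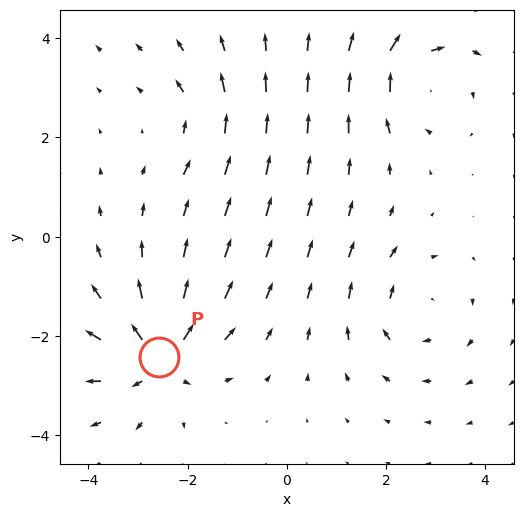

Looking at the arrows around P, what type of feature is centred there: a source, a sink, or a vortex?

source

At P (-2.6, -2.4) the arrows spread outward. Divergence about +6, curl ≈0 — positive divergence with near-zero curl is a source.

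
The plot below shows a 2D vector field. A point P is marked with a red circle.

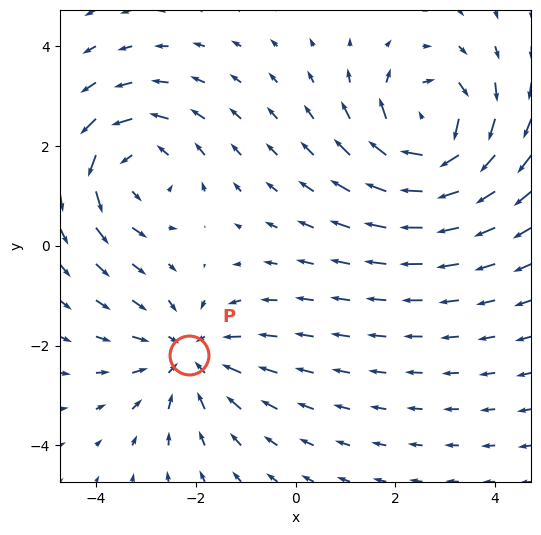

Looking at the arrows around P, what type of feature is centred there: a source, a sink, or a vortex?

sink

At P (-2.1, -2.2) the arrows converge inward. Divergence about -2, curl ≈0 — negative divergence with near-zero curl is a sink.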